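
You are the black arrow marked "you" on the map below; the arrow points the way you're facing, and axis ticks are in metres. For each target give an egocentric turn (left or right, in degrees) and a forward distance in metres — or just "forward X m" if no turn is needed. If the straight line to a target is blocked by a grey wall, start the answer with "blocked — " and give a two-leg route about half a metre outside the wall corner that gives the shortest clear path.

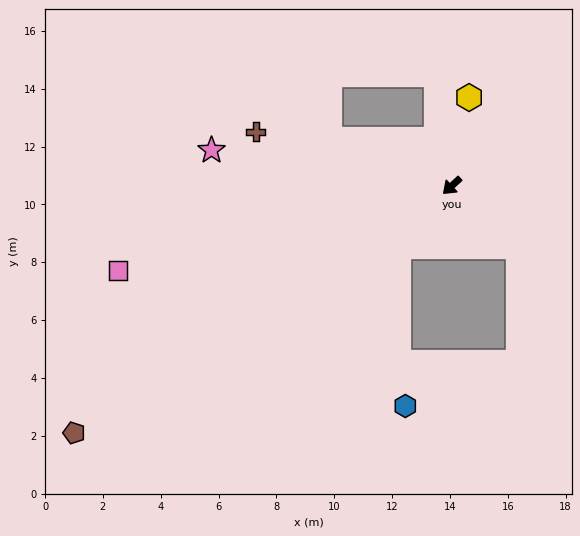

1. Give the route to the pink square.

turn right 28°, forward 11.9 m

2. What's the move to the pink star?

turn right 51°, forward 8.4 m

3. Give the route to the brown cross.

turn right 58°, forward 7.0 m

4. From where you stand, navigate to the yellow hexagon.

turn right 144°, forward 3.1 m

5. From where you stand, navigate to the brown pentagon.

turn right 9°, forward 15.6 m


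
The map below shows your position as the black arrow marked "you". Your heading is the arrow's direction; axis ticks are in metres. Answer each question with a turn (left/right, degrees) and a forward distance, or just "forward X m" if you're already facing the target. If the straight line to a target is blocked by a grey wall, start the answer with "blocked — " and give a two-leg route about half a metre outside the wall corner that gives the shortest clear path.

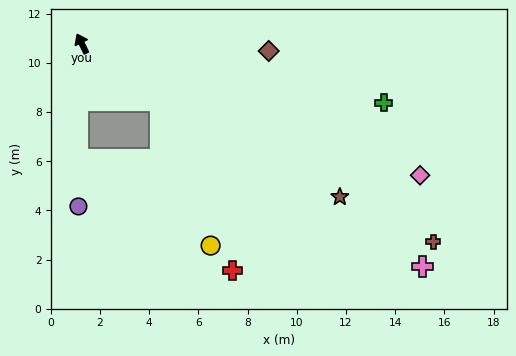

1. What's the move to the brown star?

turn right 147°, forward 12.2 m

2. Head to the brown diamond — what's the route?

turn right 118°, forward 7.6 m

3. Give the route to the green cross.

turn right 127°, forward 12.5 m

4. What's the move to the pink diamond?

turn right 138°, forward 14.8 m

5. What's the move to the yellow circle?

blocked — turn right 152°, forward 4.0 m, then turn right 35°, forward 6.2 m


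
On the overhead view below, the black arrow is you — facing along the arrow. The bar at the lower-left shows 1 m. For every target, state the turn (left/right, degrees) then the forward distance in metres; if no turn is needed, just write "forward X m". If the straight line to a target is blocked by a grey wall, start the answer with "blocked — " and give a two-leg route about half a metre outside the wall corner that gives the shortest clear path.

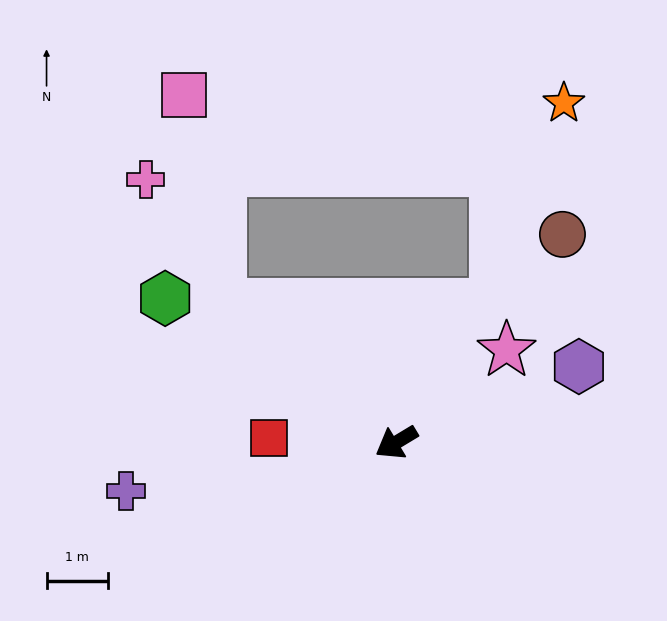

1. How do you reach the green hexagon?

turn right 63°, forward 4.5 m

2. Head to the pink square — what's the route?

blocked — turn right 69°, forward 3.7 m, then turn right 42°, forward 3.5 m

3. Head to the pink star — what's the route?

turn right 171°, forward 2.4 m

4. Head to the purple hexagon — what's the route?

turn left 171°, forward 3.2 m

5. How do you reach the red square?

turn right 33°, forward 2.1 m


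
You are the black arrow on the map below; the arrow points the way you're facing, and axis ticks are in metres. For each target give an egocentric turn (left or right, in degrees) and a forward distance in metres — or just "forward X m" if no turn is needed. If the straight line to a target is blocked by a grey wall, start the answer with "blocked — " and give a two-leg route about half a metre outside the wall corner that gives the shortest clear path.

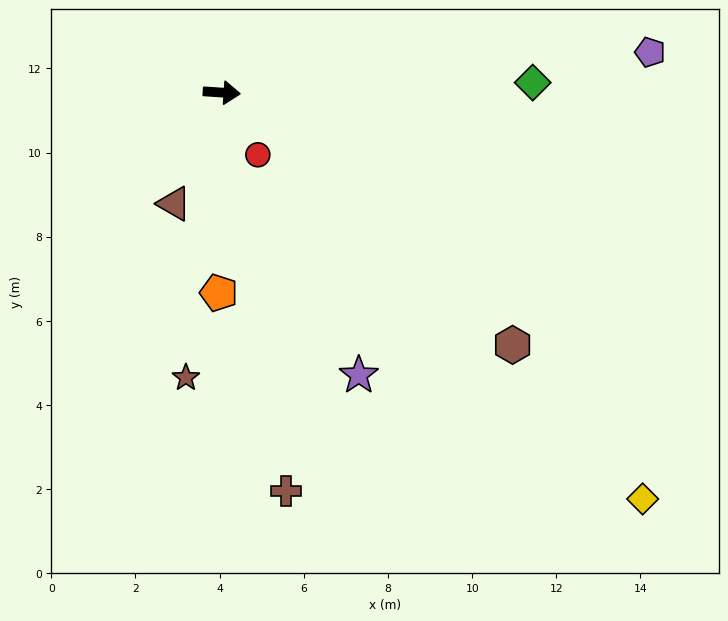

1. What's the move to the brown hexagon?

turn right 37°, forward 9.1 m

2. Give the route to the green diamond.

turn left 6°, forward 7.4 m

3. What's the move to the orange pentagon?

turn right 87°, forward 4.8 m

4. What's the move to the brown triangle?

turn right 109°, forward 2.9 m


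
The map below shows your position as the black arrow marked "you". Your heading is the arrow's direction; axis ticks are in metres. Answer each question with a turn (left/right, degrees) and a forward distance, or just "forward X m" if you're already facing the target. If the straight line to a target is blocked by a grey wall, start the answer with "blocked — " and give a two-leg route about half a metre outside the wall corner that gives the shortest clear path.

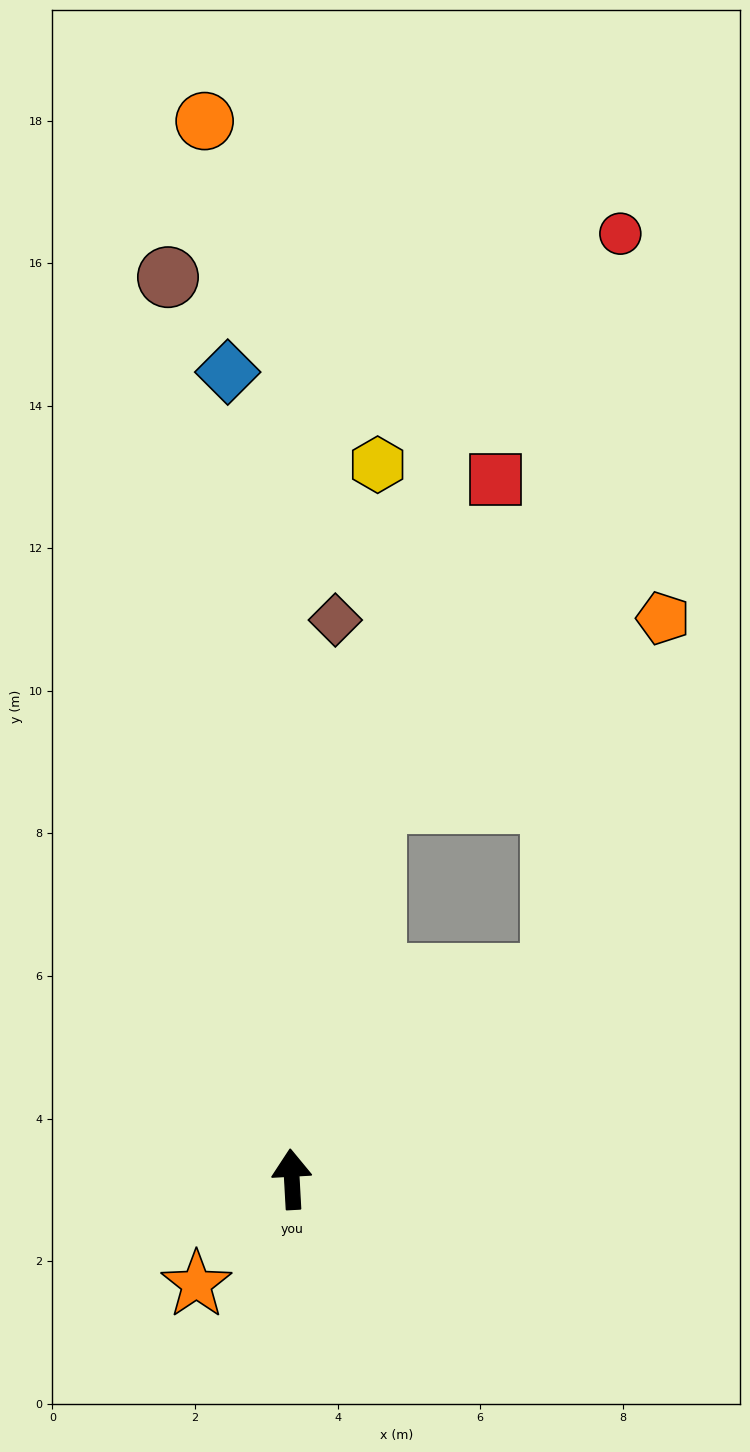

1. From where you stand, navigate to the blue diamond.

forward 11.4 m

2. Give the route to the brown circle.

turn left 5°, forward 12.8 m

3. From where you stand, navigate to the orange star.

turn left 135°, forward 2.0 m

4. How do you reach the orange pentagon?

blocked — turn right 55°, forward 4.6 m, then turn left 34°, forward 5.2 m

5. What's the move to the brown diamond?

turn right 8°, forward 7.9 m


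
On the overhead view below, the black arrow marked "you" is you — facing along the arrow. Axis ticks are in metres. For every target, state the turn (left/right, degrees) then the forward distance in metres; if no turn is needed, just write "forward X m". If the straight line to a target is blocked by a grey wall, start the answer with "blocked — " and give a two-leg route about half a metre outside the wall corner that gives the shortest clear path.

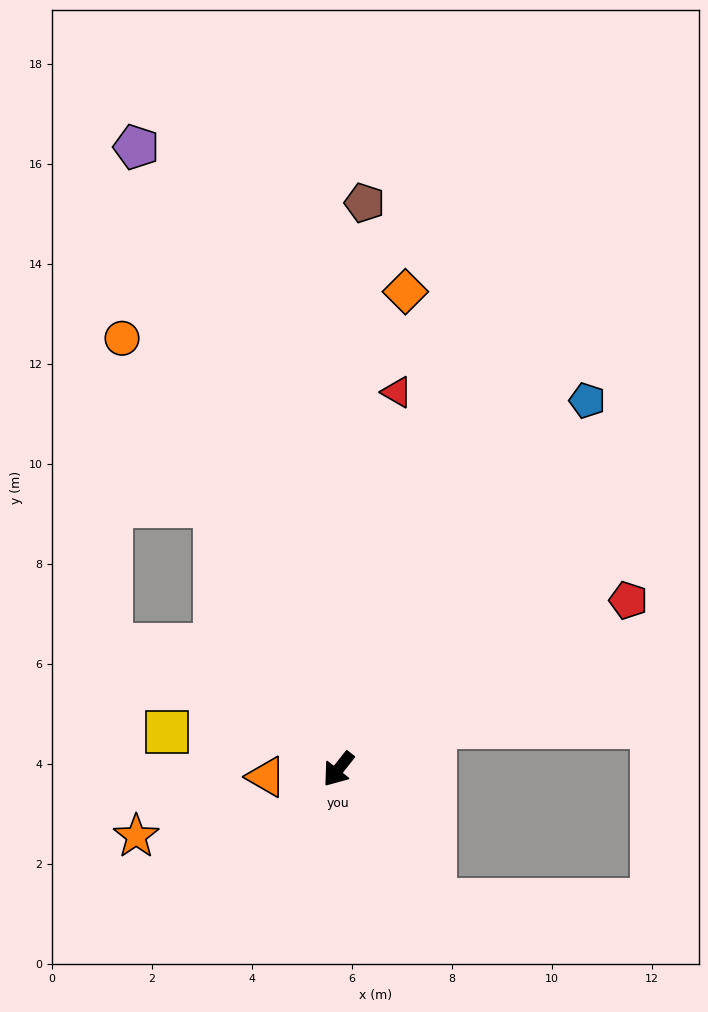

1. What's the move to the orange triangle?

turn right 46°, forward 1.5 m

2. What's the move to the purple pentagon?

turn right 124°, forward 13.1 m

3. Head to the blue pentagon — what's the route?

turn right 176°, forward 8.9 m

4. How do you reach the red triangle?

turn right 150°, forward 7.6 m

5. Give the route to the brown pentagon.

turn right 144°, forward 11.3 m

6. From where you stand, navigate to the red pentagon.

turn left 159°, forward 6.7 m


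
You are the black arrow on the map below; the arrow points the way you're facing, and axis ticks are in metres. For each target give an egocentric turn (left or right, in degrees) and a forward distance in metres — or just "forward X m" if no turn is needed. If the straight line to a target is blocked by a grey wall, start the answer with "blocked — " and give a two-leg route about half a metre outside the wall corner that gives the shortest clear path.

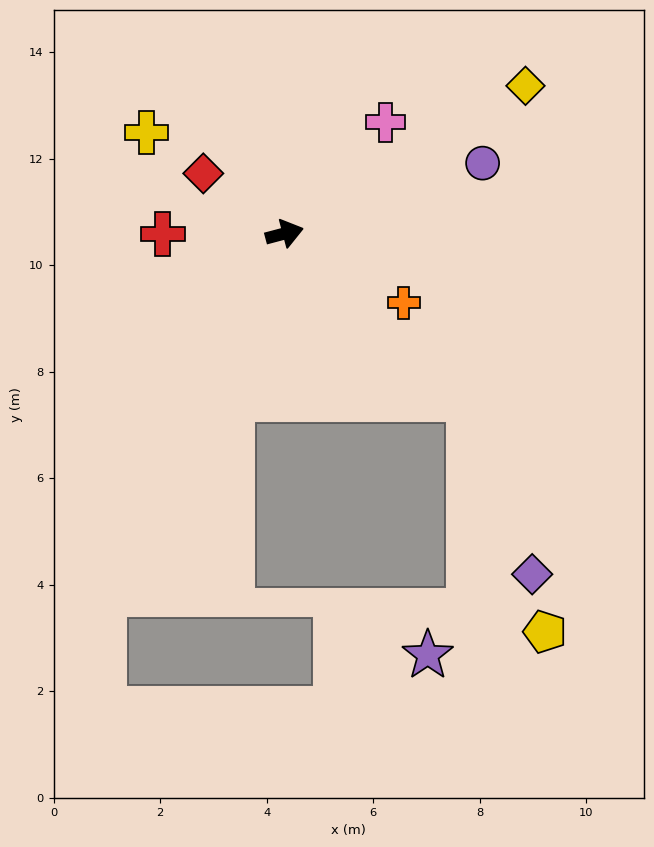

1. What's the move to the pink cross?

turn left 33°, forward 2.8 m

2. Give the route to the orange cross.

turn right 45°, forward 2.6 m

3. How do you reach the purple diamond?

blocked — turn right 57°, forward 4.7 m, then turn right 28°, forward 3.5 m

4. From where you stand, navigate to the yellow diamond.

turn left 17°, forward 5.3 m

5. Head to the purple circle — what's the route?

turn left 5°, forward 3.9 m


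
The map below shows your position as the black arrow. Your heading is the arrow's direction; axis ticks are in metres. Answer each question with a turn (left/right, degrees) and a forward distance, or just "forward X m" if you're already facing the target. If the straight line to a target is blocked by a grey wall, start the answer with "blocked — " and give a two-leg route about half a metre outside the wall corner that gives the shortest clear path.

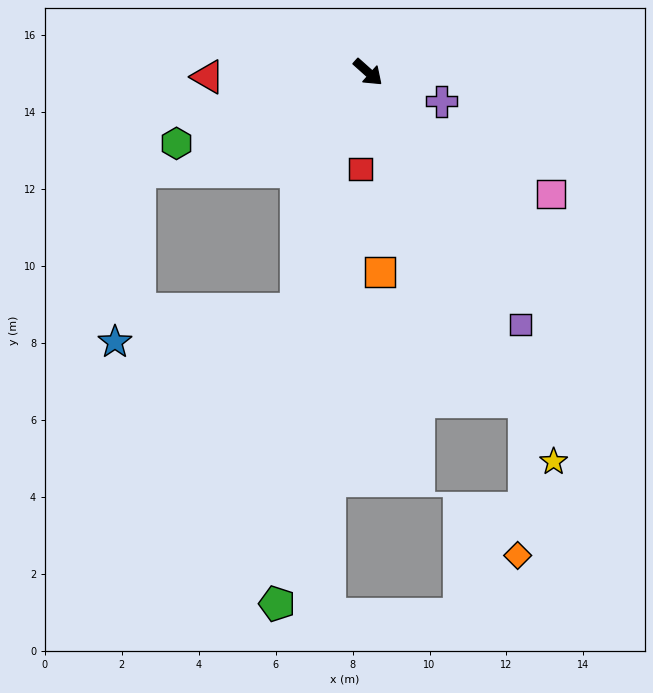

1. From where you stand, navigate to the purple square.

turn right 17°, forward 7.7 m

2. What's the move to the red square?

turn right 53°, forward 2.5 m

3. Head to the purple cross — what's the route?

turn left 20°, forward 2.0 m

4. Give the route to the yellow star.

turn right 23°, forward 11.2 m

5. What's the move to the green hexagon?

turn right 118°, forward 5.3 m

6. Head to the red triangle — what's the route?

turn right 137°, forward 4.2 m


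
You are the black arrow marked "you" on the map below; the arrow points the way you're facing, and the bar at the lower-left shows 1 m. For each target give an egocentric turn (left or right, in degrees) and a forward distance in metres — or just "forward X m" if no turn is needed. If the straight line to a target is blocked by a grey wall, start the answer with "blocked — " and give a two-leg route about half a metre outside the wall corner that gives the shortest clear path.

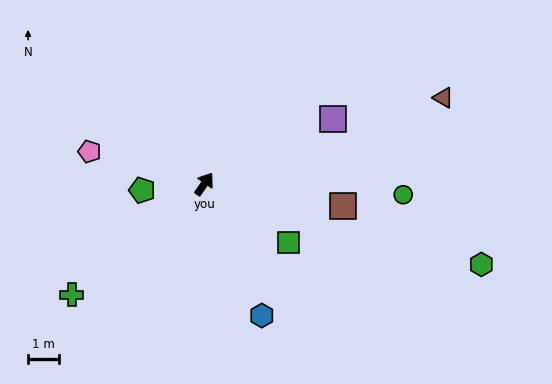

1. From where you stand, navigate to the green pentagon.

turn left 130°, forward 2.0 m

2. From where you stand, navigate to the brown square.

turn right 64°, forward 4.5 m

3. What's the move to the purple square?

turn right 29°, forward 4.7 m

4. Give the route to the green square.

turn right 90°, forward 3.3 m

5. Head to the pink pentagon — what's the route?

turn left 109°, forward 3.9 m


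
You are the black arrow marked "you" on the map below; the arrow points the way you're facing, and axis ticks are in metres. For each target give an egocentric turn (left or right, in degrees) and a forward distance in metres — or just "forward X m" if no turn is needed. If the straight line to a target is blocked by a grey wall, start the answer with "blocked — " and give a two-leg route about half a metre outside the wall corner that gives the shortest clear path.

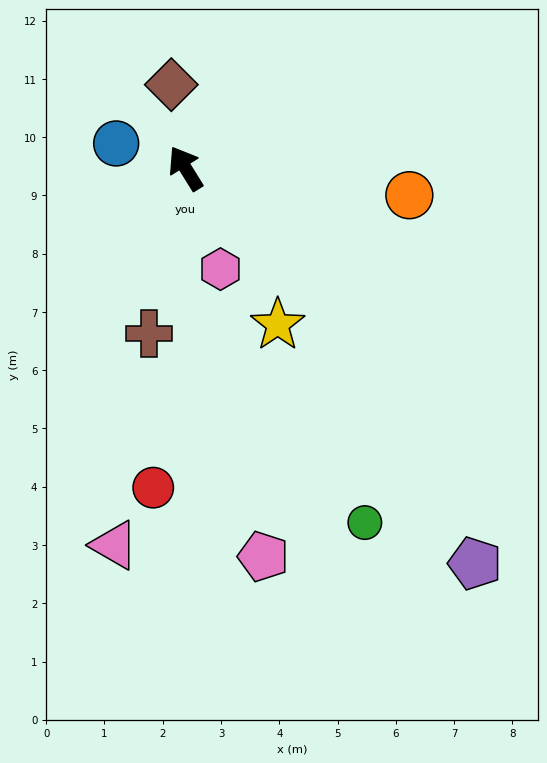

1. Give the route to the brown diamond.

turn right 22°, forward 1.5 m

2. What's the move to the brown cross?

turn left 136°, forward 2.9 m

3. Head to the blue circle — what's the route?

turn left 39°, forward 1.3 m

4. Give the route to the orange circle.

turn right 129°, forward 3.9 m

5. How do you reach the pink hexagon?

turn left 167°, forward 1.8 m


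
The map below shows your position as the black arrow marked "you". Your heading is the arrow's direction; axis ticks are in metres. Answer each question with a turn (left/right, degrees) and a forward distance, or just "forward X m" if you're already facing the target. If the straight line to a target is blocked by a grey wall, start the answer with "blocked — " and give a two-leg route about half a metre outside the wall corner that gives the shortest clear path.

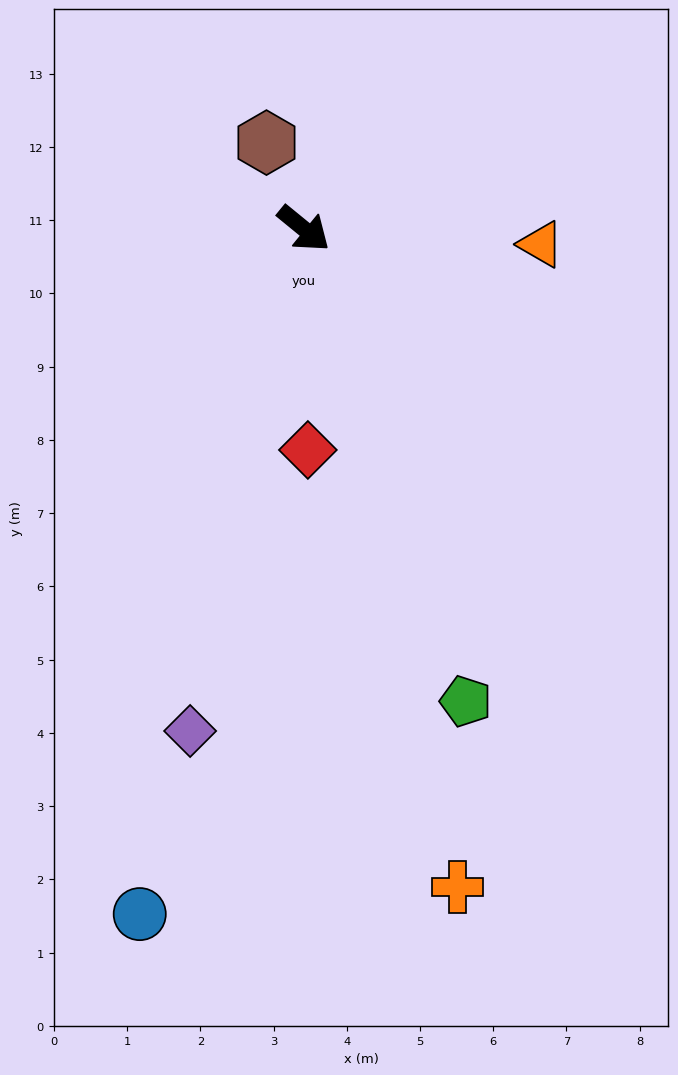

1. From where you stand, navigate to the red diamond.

turn right 50°, forward 3.0 m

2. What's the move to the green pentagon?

turn right 32°, forward 6.8 m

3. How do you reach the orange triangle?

turn left 35°, forward 3.2 m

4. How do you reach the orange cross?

turn right 38°, forward 9.2 m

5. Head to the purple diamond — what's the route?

turn right 64°, forward 7.0 m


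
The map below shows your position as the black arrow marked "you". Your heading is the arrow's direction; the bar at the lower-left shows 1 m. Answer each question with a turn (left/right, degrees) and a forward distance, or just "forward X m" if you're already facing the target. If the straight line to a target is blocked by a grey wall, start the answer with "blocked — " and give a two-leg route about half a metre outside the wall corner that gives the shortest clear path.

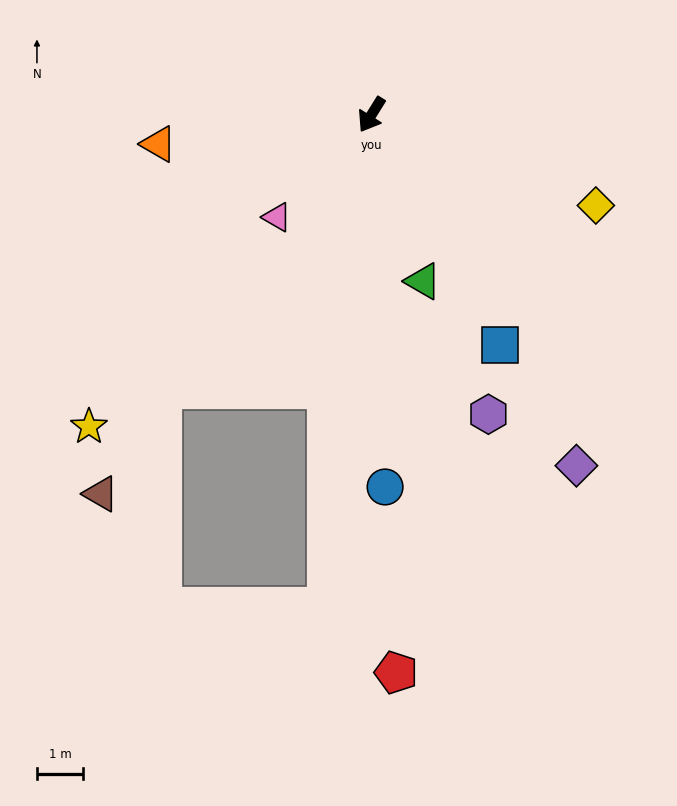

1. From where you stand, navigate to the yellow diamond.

turn left 100°, forward 5.3 m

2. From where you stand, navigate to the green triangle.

turn left 49°, forward 3.8 m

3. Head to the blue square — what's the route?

turn left 61°, forward 5.8 m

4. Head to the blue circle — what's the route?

turn left 34°, forward 8.1 m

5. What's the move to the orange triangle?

turn right 50°, forward 4.7 m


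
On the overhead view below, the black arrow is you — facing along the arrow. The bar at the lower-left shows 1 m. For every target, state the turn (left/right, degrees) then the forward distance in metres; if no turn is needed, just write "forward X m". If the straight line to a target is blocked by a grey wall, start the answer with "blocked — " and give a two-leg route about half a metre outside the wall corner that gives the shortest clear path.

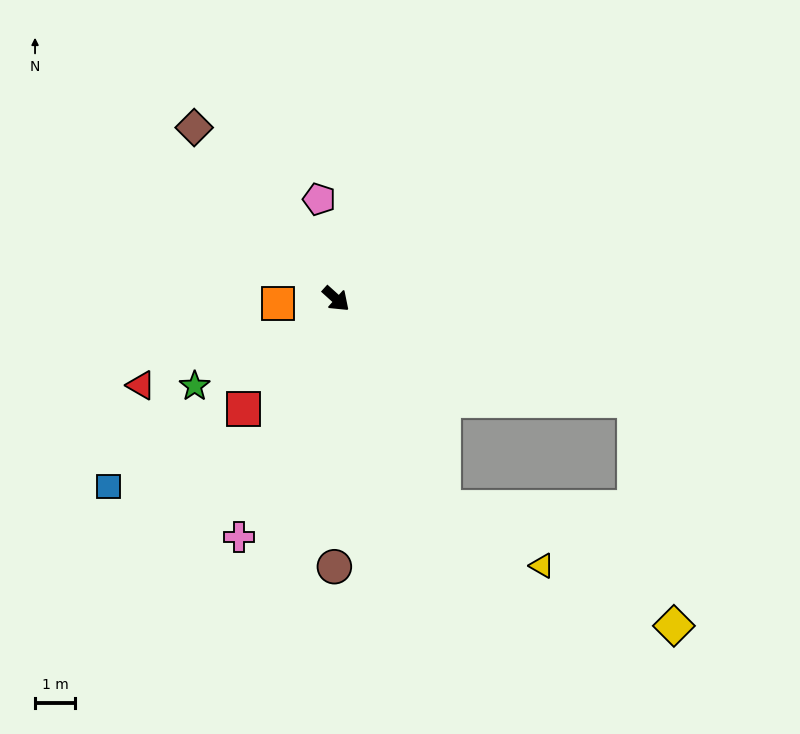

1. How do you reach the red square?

turn right 88°, forward 3.6 m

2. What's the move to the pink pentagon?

turn left 142°, forward 2.5 m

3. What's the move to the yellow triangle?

blocked — turn right 20°, forward 5.9 m, then turn left 31°, forward 2.9 m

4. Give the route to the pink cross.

turn right 70°, forward 6.4 m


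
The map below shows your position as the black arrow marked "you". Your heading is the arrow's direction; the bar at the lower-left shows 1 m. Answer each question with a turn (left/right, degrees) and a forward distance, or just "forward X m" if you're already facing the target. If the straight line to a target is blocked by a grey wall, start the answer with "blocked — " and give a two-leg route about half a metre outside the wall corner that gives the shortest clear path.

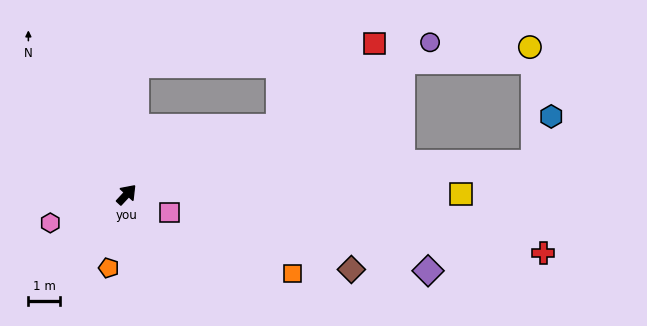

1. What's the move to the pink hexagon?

turn left 153°, forward 2.6 m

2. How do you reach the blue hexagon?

blocked — turn right 43°, forward 13.0 m, then turn left 66°, forward 1.6 m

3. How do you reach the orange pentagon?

turn right 151°, forward 2.4 m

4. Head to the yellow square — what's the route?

turn right 47°, forward 10.6 m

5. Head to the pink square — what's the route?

turn right 70°, forward 1.5 m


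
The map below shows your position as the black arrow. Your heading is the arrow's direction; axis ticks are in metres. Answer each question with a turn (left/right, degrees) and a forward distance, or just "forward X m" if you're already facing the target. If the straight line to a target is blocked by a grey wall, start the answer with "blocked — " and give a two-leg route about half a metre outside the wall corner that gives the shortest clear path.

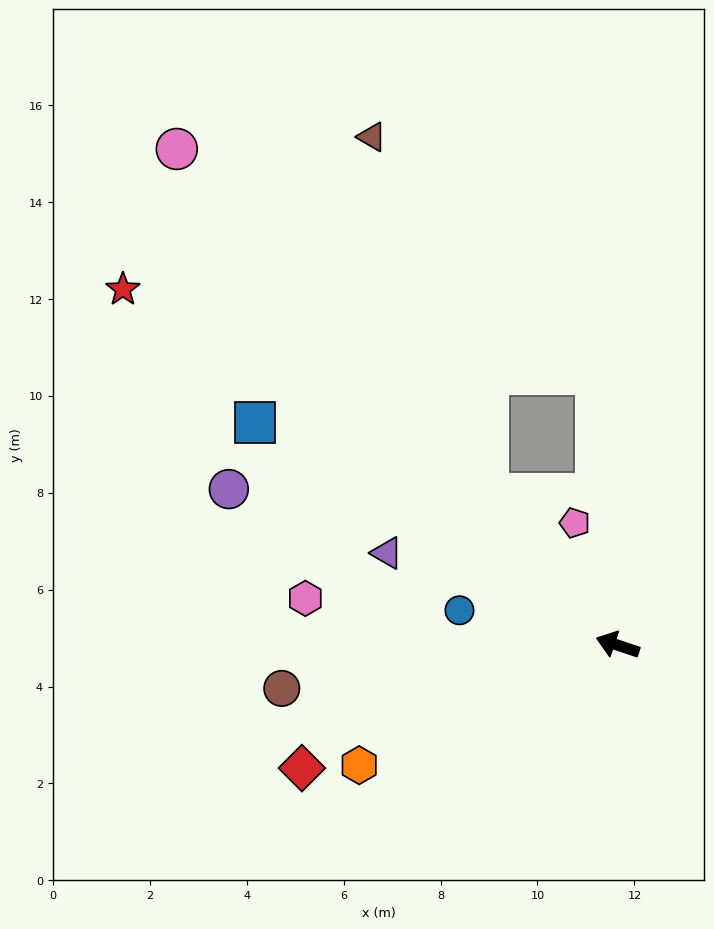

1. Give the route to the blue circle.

turn left 6°, forward 3.3 m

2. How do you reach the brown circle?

turn left 26°, forward 7.0 m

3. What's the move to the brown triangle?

blocked — turn right 31°, forward 4.1 m, then turn right 22°, forward 7.8 m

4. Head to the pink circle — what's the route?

turn right 30°, forward 13.7 m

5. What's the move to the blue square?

turn right 13°, forward 8.8 m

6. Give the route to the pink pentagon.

turn right 52°, forward 2.7 m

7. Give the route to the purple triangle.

turn right 3°, forward 5.1 m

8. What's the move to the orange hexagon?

turn left 43°, forward 5.9 m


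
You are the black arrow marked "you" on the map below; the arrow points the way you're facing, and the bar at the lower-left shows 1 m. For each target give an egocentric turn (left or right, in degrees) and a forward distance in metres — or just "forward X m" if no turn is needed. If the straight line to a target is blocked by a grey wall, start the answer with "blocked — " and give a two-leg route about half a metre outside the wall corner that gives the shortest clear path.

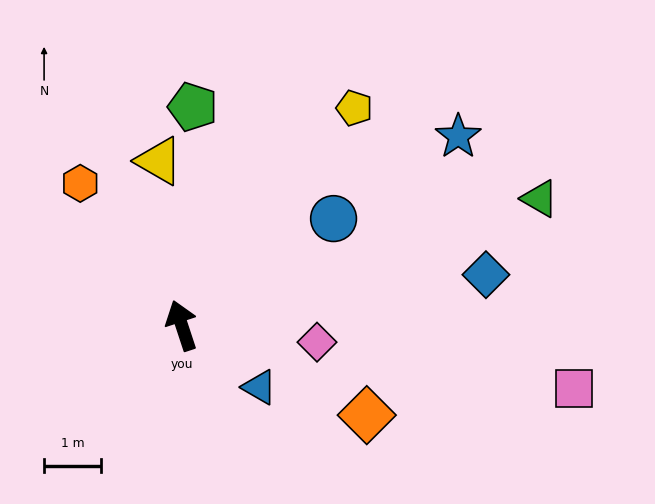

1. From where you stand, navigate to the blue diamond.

turn right 99°, forward 5.4 m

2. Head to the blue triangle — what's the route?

turn right 147°, forward 1.7 m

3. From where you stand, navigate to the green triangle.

turn right 89°, forward 6.6 m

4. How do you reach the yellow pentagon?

turn right 57°, forward 4.9 m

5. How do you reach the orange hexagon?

turn left 17°, forward 3.1 m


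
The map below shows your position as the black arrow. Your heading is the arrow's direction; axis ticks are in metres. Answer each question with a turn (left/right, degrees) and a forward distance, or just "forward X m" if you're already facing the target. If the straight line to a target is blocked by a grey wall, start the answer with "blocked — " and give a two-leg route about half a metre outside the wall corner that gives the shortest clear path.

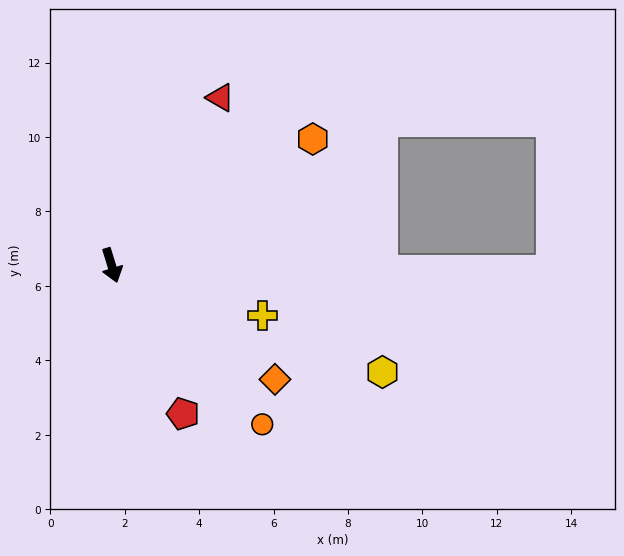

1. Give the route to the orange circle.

turn left 26°, forward 5.9 m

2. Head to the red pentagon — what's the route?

turn left 9°, forward 4.4 m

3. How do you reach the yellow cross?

turn left 55°, forward 4.3 m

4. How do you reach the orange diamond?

turn left 38°, forward 5.4 m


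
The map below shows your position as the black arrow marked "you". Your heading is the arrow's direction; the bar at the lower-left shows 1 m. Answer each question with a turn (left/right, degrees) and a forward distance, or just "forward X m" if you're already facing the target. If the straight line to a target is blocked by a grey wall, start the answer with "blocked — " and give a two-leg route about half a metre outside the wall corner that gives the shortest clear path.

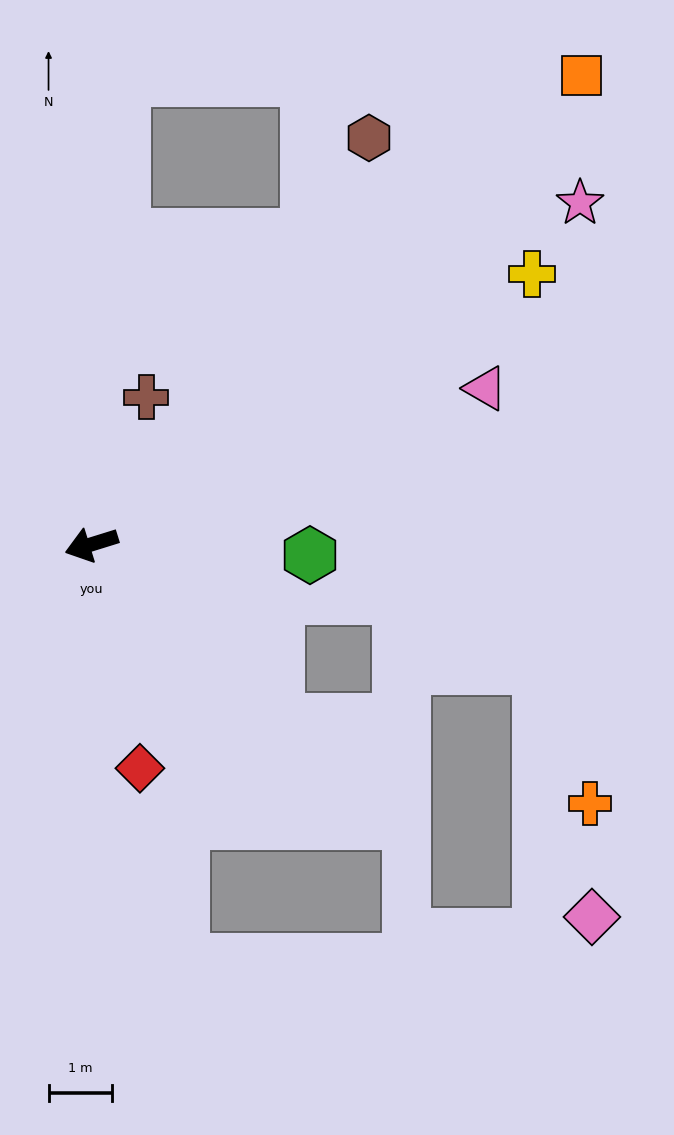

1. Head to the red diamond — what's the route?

turn left 85°, forward 3.6 m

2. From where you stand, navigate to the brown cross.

turn right 128°, forward 2.5 m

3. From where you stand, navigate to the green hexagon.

turn left 160°, forward 3.4 m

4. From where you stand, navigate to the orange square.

turn right 154°, forward 10.6 m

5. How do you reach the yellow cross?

turn right 166°, forward 8.1 m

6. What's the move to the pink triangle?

turn right 176°, forward 6.6 m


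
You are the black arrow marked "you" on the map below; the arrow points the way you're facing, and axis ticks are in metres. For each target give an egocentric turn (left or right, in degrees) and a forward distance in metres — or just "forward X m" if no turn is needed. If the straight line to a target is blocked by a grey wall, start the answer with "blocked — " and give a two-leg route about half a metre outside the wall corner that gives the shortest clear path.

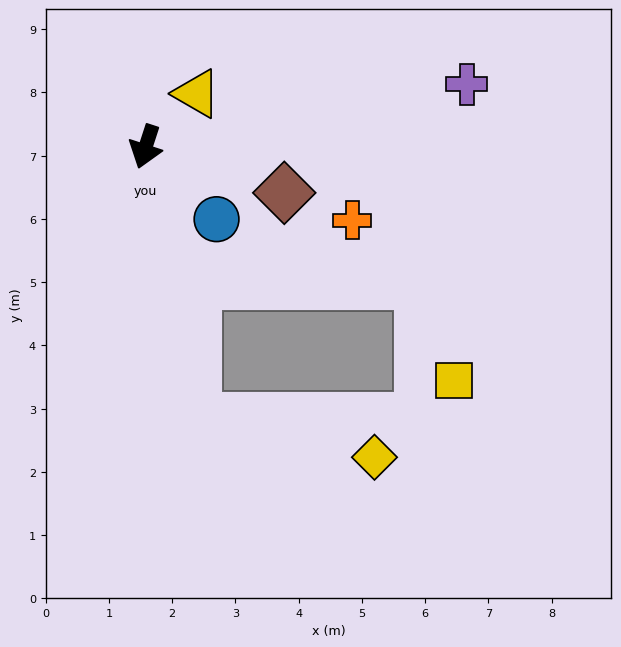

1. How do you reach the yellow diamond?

blocked — turn left 28°, forward 4.4 m, then turn left 68°, forward 2.9 m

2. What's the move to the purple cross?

turn left 119°, forward 5.2 m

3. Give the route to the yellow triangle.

turn left 154°, forward 1.2 m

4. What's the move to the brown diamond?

turn left 90°, forward 2.3 m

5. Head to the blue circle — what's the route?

turn left 62°, forward 1.6 m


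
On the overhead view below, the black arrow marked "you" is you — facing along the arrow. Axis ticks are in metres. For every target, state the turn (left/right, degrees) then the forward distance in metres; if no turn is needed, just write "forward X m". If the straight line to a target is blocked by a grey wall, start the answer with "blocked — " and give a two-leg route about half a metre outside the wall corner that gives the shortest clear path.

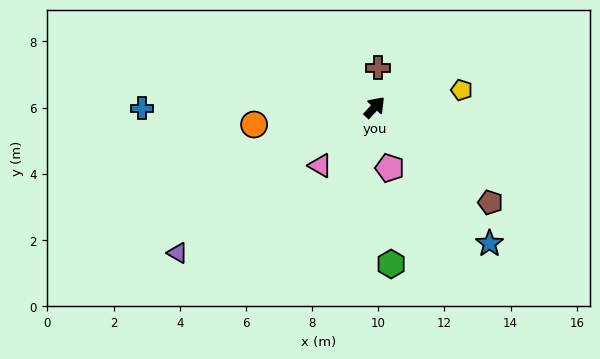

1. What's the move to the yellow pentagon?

turn right 36°, forward 2.7 m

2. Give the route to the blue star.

turn right 97°, forward 5.4 m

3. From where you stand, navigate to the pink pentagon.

turn right 123°, forward 1.9 m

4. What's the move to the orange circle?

turn left 141°, forward 3.7 m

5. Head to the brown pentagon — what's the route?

turn right 87°, forward 4.5 m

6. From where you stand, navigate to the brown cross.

turn left 38°, forward 1.2 m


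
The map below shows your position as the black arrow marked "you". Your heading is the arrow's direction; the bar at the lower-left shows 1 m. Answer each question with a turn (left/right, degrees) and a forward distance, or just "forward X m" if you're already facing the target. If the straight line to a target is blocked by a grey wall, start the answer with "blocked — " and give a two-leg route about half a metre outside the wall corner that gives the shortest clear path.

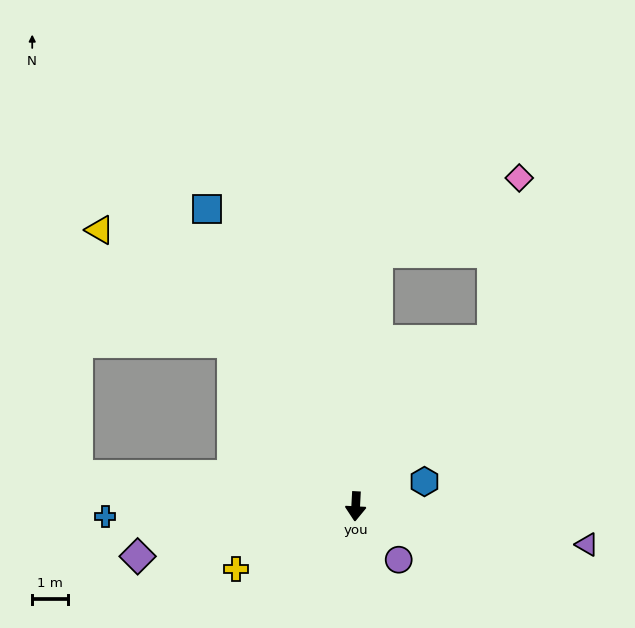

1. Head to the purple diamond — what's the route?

turn right 74°, forward 6.2 m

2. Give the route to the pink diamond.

blocked — turn left 144°, forward 6.0 m, then turn left 30°, forward 4.6 m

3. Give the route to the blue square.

turn right 150°, forward 9.2 m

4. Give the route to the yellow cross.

turn right 59°, forward 3.8 m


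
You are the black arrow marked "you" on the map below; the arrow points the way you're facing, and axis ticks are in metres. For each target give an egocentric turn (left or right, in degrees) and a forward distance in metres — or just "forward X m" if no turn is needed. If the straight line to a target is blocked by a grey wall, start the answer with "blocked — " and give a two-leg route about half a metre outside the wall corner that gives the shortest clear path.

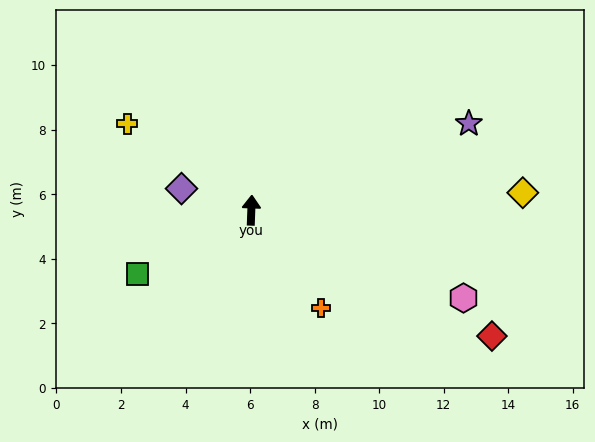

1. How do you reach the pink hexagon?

turn right 110°, forward 7.1 m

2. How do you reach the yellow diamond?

turn right 84°, forward 8.4 m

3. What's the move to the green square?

turn left 121°, forward 4.0 m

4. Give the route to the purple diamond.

turn left 75°, forward 2.3 m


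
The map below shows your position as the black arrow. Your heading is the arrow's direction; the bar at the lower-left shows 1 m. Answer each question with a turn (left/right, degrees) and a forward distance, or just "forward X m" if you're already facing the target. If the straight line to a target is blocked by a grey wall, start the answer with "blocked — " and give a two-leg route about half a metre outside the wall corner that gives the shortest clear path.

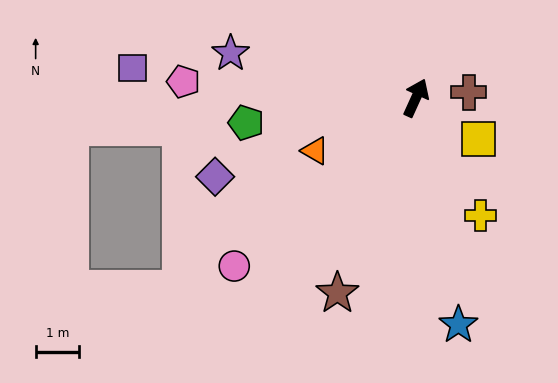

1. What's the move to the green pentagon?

turn left 123°, forward 4.0 m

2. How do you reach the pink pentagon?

turn left 110°, forward 5.4 m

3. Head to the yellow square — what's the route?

turn right 99°, forward 1.7 m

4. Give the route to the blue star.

turn right 145°, forward 5.3 m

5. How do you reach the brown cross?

turn right 60°, forward 1.2 m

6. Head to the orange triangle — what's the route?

turn left 142°, forward 2.6 m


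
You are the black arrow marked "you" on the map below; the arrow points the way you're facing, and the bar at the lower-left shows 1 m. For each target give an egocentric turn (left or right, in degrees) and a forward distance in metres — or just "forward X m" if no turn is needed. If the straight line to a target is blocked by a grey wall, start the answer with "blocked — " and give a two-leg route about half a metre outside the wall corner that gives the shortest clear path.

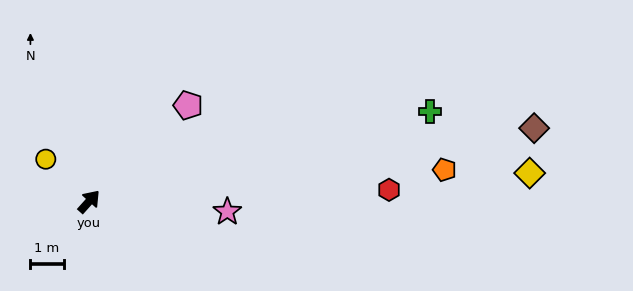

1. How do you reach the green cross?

turn right 33°, forward 10.6 m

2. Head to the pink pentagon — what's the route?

turn right 4°, forward 4.1 m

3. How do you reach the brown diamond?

turn right 39°, forward 13.5 m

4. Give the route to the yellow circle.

turn left 88°, forward 1.8 m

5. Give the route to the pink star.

turn right 52°, forward 4.2 m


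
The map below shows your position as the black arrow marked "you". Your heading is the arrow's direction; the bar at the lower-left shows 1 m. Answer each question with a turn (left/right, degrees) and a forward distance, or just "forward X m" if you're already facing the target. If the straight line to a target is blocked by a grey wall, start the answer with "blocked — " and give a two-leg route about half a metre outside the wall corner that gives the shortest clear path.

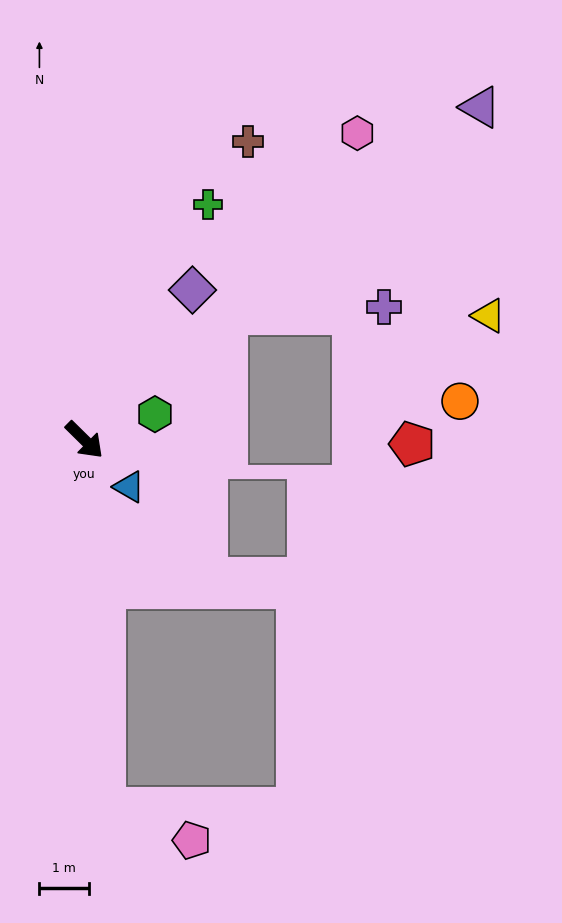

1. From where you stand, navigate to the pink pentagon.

blocked — turn right 42°, forward 7.5 m, then turn left 66°, forward 1.9 m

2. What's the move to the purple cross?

blocked — turn left 86°, forward 3.9 m, then turn right 39°, forward 3.2 m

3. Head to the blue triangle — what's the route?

forward 1.3 m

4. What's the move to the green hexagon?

turn left 65°, forward 1.5 m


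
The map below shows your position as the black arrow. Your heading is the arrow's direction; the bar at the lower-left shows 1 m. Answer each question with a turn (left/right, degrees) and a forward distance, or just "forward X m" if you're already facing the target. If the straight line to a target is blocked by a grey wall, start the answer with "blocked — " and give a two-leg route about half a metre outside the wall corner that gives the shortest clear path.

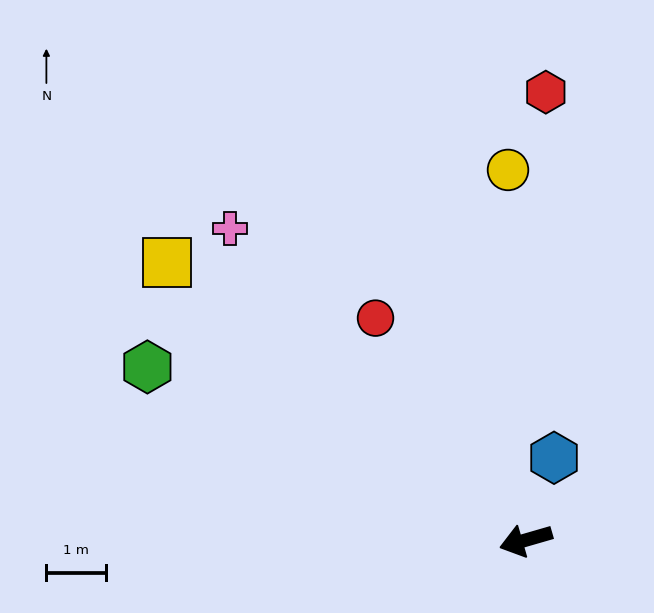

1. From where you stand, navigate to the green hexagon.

turn right 41°, forward 7.0 m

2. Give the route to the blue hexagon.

turn right 125°, forward 1.5 m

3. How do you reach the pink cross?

turn right 63°, forward 7.2 m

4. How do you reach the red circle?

turn right 72°, forward 4.5 m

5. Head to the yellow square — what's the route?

turn right 54°, forward 7.6 m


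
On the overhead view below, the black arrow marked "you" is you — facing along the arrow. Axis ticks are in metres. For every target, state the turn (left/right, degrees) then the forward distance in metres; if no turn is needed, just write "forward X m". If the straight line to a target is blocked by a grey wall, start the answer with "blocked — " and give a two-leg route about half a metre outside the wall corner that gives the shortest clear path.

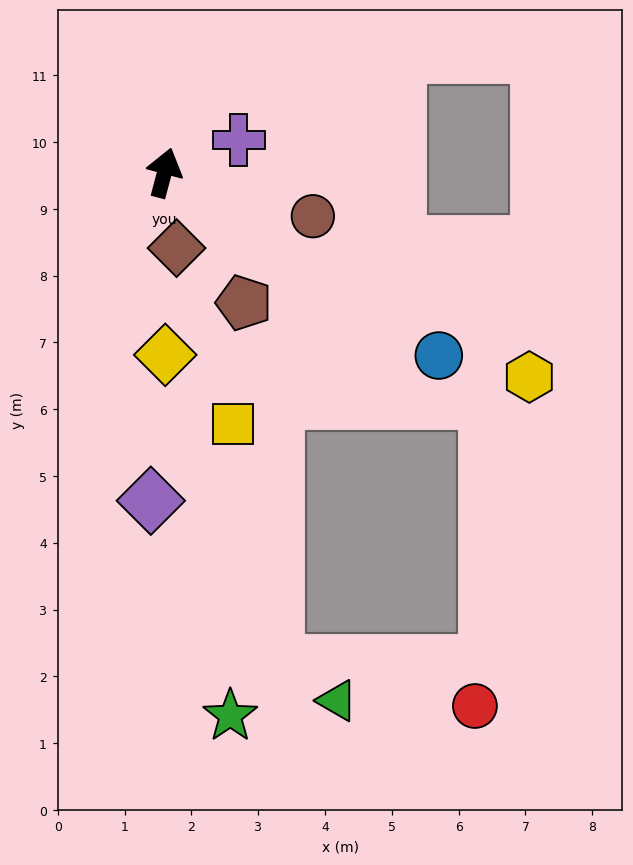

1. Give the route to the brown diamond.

turn right 156°, forward 1.1 m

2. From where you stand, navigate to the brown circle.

turn right 91°, forward 2.3 m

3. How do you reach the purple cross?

turn right 51°, forward 1.2 m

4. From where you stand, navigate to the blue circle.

turn right 109°, forward 4.9 m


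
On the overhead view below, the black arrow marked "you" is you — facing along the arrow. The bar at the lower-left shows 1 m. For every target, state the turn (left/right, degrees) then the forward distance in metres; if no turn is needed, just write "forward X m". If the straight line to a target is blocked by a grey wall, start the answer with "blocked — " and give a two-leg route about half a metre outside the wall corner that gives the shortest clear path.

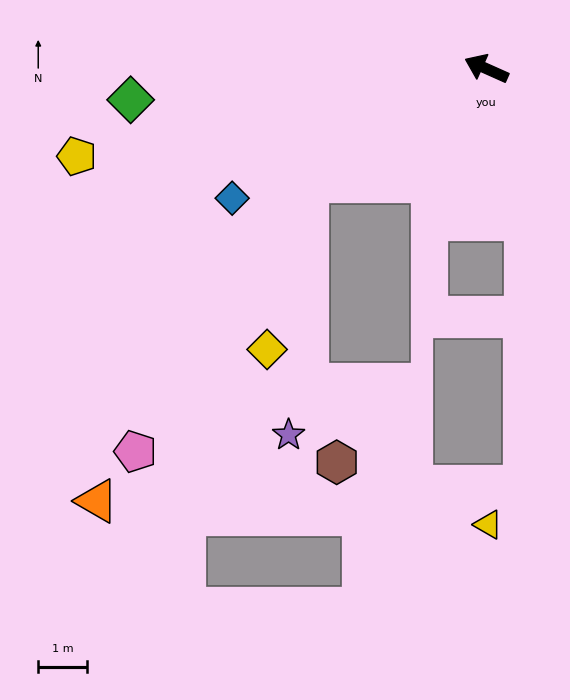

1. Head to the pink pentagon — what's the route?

blocked — turn left 56°, forward 4.3 m, then turn left 25°, forward 6.6 m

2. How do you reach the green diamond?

turn left 29°, forward 7.3 m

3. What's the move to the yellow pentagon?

turn left 36°, forward 8.6 m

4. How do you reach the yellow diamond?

blocked — turn left 56°, forward 4.3 m, then turn left 44°, forward 3.5 m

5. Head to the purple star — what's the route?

blocked — turn left 56°, forward 4.3 m, then turn left 54°, forward 5.2 m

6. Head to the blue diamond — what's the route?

turn left 51°, forward 5.9 m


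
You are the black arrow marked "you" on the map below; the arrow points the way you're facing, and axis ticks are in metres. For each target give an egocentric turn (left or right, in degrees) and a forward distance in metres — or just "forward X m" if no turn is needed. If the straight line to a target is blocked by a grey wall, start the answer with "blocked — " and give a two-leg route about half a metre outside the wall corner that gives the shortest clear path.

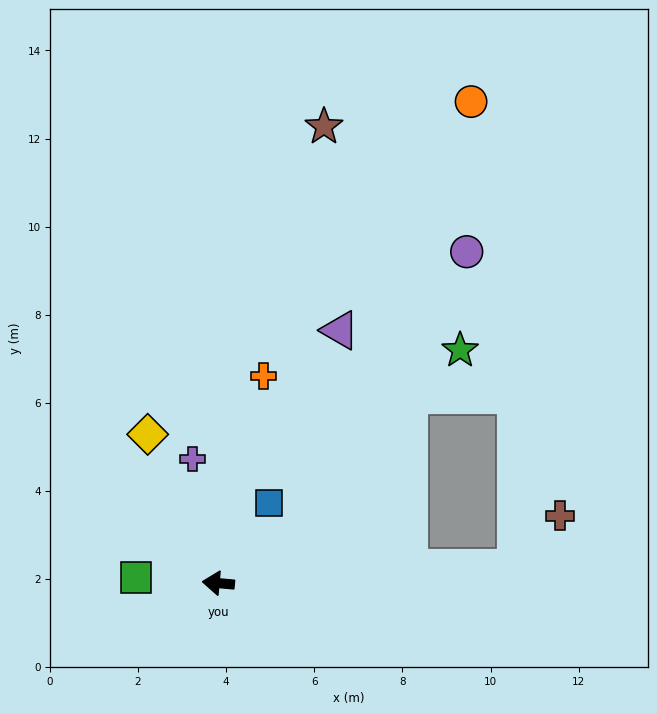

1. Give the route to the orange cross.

turn right 97°, forward 4.8 m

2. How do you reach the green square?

forward 1.9 m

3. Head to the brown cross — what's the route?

blocked — turn right 172°, forward 6.8 m, then turn left 47°, forward 1.6 m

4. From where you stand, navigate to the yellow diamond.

turn right 59°, forward 3.7 m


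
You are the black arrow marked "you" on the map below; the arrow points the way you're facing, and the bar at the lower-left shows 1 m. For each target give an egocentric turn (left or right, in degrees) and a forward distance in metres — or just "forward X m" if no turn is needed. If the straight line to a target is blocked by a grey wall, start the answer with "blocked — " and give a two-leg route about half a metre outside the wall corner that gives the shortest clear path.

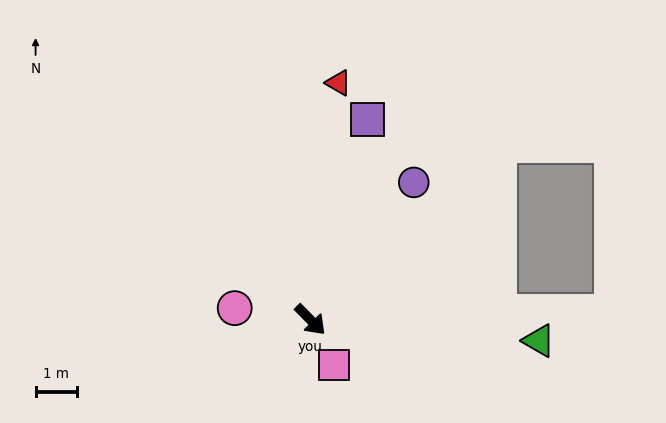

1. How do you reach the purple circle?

turn left 99°, forward 4.2 m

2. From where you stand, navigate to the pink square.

turn right 17°, forward 1.2 m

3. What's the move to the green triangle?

turn left 40°, forward 5.6 m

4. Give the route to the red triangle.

turn left 129°, forward 5.8 m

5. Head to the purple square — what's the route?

turn left 120°, forward 5.0 m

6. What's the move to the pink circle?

turn right 143°, forward 1.9 m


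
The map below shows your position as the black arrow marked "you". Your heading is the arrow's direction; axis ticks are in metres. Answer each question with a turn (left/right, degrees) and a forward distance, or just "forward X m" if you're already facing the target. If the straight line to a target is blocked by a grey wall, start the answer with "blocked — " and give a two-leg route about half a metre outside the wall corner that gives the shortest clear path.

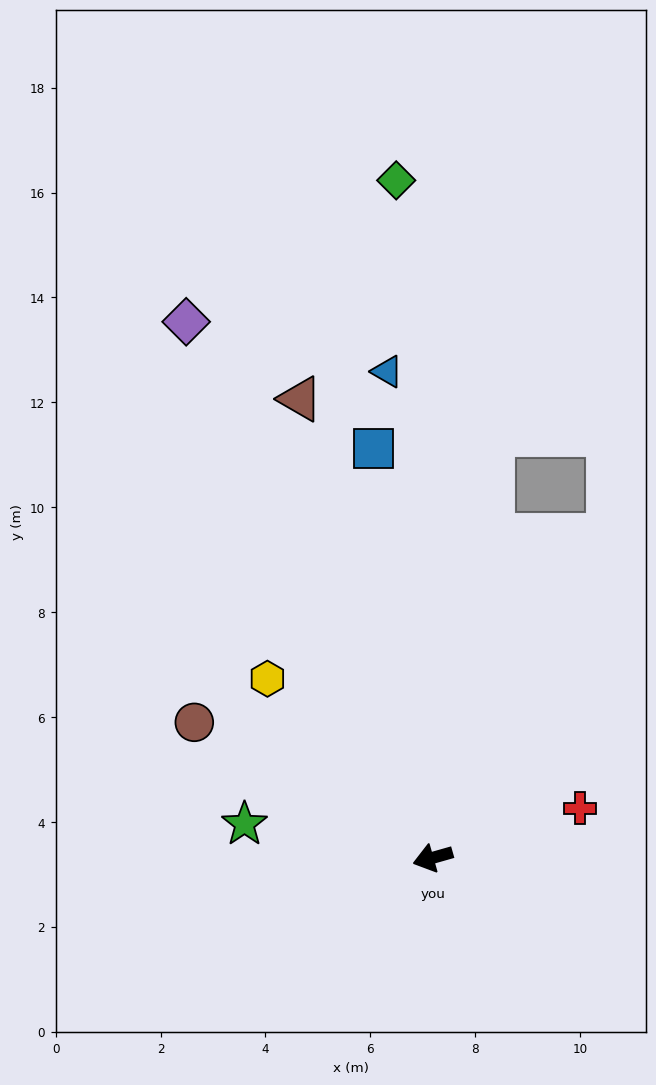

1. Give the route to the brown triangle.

turn right 90°, forward 9.1 m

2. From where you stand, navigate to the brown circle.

turn right 45°, forward 5.2 m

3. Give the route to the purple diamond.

turn right 81°, forward 11.2 m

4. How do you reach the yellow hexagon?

turn right 63°, forward 4.6 m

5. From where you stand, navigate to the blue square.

turn right 98°, forward 7.9 m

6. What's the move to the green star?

turn right 26°, forward 3.6 m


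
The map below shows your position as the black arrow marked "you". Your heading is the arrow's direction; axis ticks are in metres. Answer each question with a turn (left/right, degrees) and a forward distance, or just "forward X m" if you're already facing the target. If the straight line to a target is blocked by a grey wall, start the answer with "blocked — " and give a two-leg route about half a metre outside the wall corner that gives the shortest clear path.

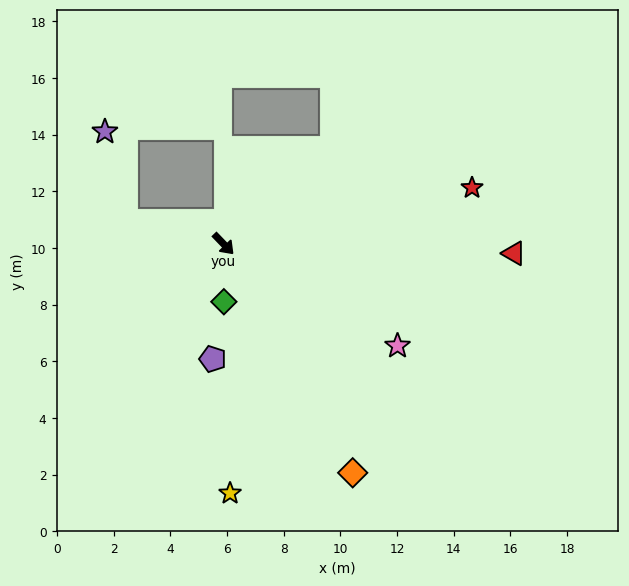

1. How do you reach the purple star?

blocked — turn right 148°, forward 3.5 m, then turn right 62°, forward 3.2 m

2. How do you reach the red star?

turn left 59°, forward 9.0 m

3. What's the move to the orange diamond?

turn right 14°, forward 9.3 m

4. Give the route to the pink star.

turn left 16°, forward 7.1 m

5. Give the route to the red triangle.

turn left 44°, forward 10.3 m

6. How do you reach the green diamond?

turn right 44°, forward 2.0 m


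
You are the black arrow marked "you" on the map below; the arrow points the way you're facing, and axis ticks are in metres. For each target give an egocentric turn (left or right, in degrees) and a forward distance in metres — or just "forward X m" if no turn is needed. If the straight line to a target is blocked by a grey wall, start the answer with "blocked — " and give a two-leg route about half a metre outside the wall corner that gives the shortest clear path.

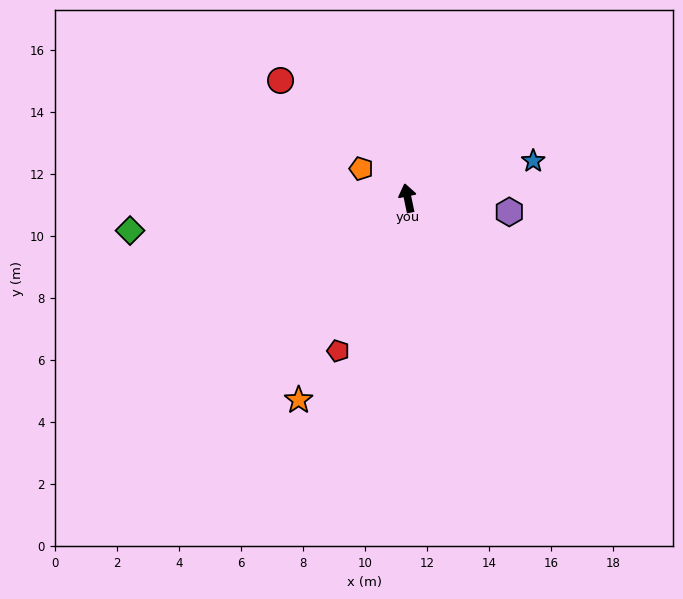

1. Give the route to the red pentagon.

turn left 144°, forward 5.4 m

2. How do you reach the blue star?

turn right 85°, forward 4.2 m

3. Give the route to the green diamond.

turn left 85°, forward 9.0 m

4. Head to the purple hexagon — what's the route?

turn right 110°, forward 3.3 m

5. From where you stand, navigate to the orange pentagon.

turn left 46°, forward 1.8 m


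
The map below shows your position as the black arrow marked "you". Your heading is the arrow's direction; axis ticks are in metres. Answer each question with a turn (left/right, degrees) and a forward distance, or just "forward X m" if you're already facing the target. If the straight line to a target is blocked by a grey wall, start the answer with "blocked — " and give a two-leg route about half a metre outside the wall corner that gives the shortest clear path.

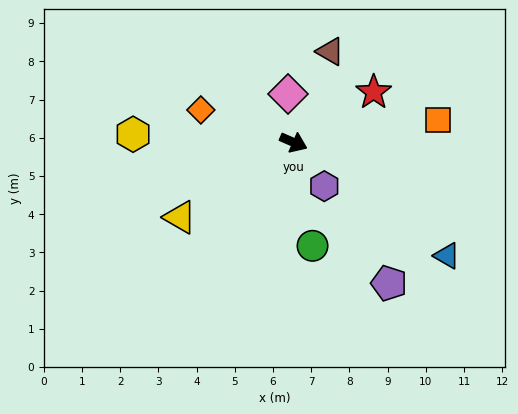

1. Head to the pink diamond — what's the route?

turn left 120°, forward 1.3 m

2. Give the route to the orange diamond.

turn right 176°, forward 2.6 m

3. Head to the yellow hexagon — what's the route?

turn right 159°, forward 4.2 m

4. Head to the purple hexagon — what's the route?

turn right 32°, forward 1.4 m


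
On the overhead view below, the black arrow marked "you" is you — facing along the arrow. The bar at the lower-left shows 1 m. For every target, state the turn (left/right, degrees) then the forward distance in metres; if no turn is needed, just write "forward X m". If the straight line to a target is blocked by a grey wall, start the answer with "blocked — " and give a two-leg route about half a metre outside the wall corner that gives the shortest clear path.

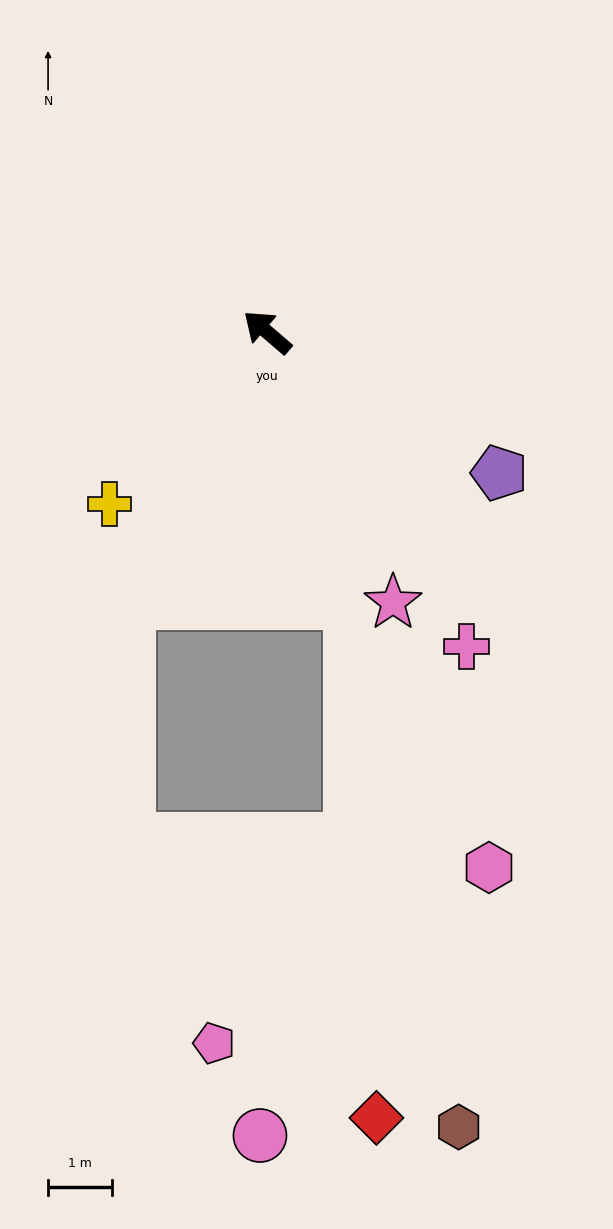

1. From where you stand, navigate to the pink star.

turn left 156°, forward 4.7 m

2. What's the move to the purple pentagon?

turn right 171°, forward 4.3 m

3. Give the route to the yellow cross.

turn left 88°, forward 3.7 m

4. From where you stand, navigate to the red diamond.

blocked — turn left 148°, forward 4.4 m, then turn right 15°, forward 8.1 m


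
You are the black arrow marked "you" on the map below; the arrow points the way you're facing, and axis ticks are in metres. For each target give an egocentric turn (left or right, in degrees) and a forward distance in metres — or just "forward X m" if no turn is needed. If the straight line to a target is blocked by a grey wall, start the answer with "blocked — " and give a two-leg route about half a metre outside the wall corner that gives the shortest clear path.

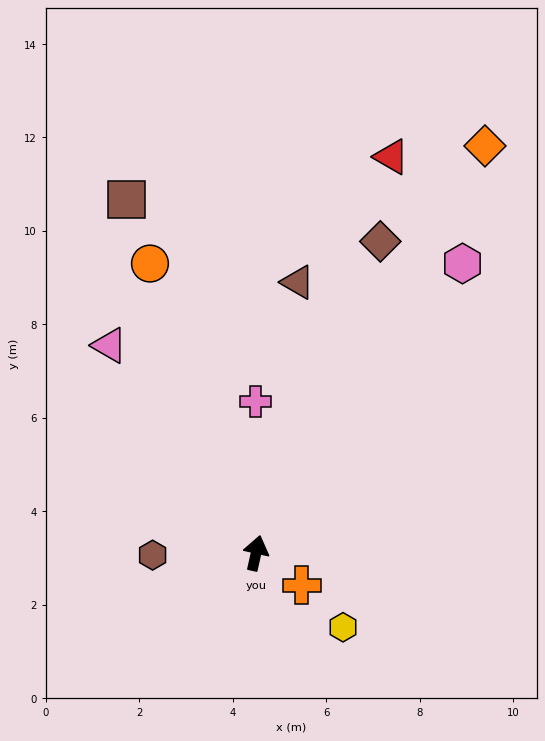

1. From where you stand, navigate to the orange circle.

turn left 33°, forward 6.6 m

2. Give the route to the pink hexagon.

turn right 23°, forward 7.6 m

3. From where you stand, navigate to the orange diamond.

turn right 17°, forward 10.0 m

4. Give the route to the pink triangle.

turn left 48°, forward 5.4 m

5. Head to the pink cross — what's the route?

turn left 13°, forward 3.2 m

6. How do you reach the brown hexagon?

turn left 104°, forward 2.2 m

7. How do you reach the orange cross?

turn right 113°, forward 1.2 m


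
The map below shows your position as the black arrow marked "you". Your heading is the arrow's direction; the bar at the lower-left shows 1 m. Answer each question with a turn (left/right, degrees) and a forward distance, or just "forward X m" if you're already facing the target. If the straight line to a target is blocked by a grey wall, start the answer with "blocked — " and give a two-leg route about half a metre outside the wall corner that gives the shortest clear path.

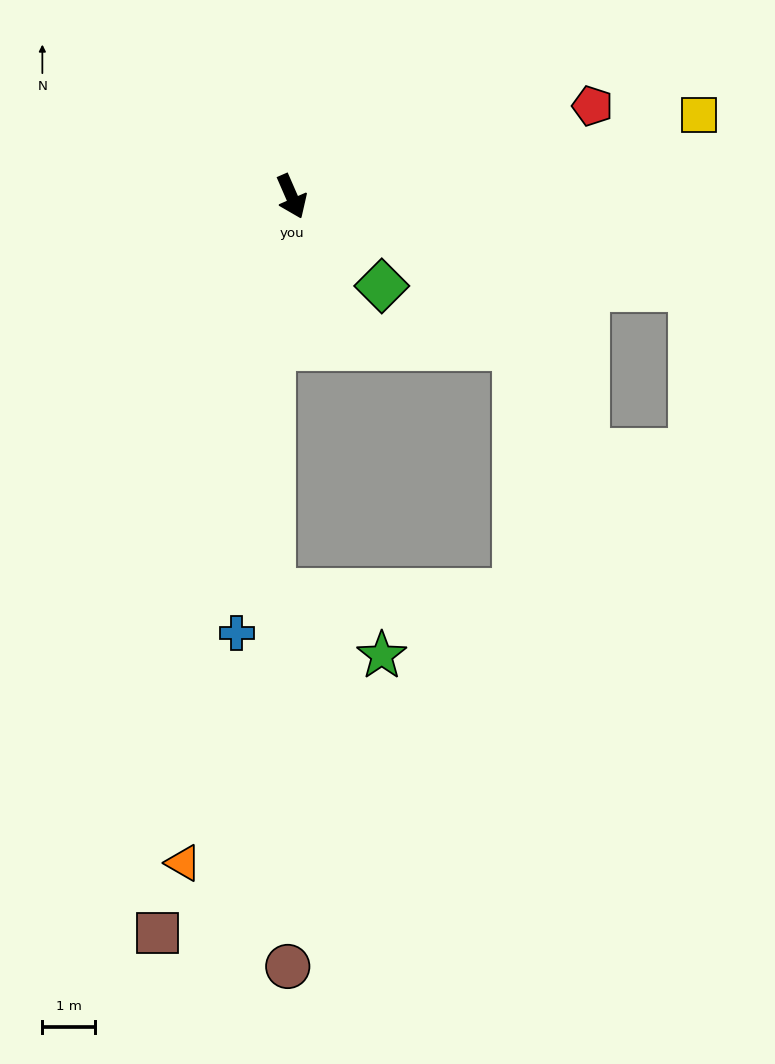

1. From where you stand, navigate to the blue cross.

turn right 31°, forward 8.3 m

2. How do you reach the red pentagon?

turn left 83°, forward 5.9 m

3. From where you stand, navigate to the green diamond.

turn left 22°, forward 2.4 m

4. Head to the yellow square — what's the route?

turn left 78°, forward 7.9 m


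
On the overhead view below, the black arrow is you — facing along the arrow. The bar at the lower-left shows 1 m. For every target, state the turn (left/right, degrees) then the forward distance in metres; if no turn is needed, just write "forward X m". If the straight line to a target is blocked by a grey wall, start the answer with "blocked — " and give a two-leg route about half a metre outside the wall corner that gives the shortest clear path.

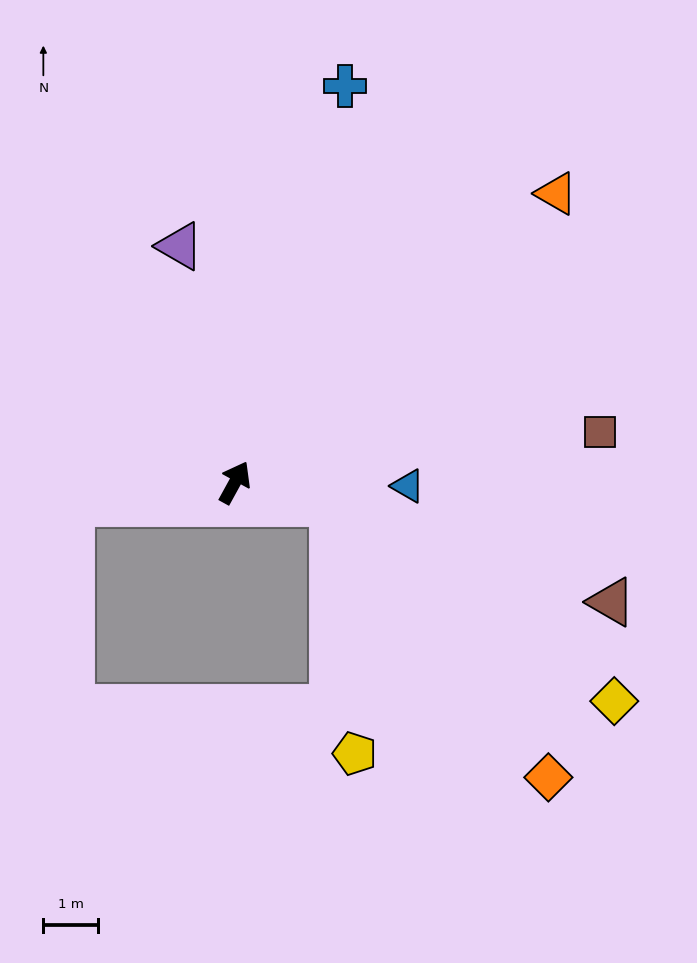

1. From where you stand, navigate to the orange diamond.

blocked — turn right 74°, forward 1.8 m, then turn right 39°, forward 6.4 m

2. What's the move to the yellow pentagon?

blocked — turn right 74°, forward 1.8 m, then turn right 72°, forward 4.6 m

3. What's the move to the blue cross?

turn left 13°, forward 7.6 m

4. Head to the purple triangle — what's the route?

turn left 42°, forward 4.5 m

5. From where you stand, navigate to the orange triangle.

turn right 19°, forward 8.0 m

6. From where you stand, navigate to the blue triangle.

turn right 62°, forward 3.2 m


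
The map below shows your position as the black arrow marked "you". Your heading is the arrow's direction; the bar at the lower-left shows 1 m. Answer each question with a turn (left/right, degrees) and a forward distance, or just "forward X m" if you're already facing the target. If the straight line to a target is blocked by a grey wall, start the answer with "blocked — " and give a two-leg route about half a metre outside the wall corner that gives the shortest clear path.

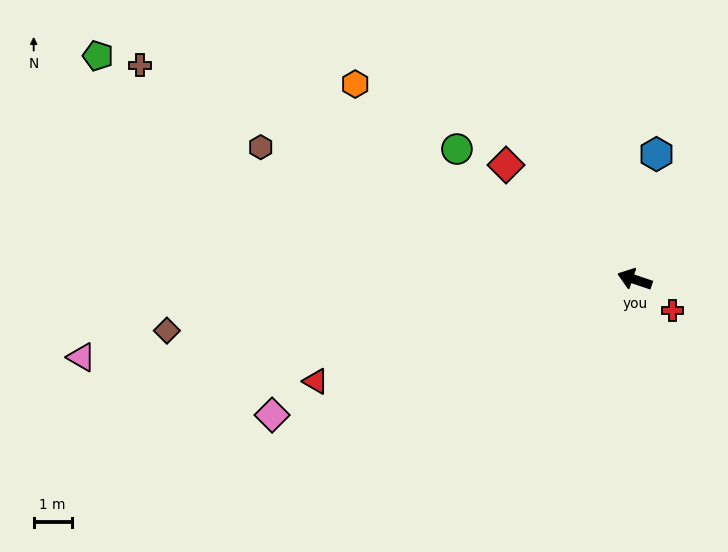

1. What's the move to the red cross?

turn left 159°, forward 1.3 m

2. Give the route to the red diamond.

turn right 23°, forward 4.5 m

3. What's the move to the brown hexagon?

forward 10.5 m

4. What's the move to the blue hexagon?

turn right 81°, forward 3.4 m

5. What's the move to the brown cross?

turn right 5°, forward 14.2 m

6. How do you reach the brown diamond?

turn left 25°, forward 12.4 m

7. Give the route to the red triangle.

turn left 36°, forward 8.8 m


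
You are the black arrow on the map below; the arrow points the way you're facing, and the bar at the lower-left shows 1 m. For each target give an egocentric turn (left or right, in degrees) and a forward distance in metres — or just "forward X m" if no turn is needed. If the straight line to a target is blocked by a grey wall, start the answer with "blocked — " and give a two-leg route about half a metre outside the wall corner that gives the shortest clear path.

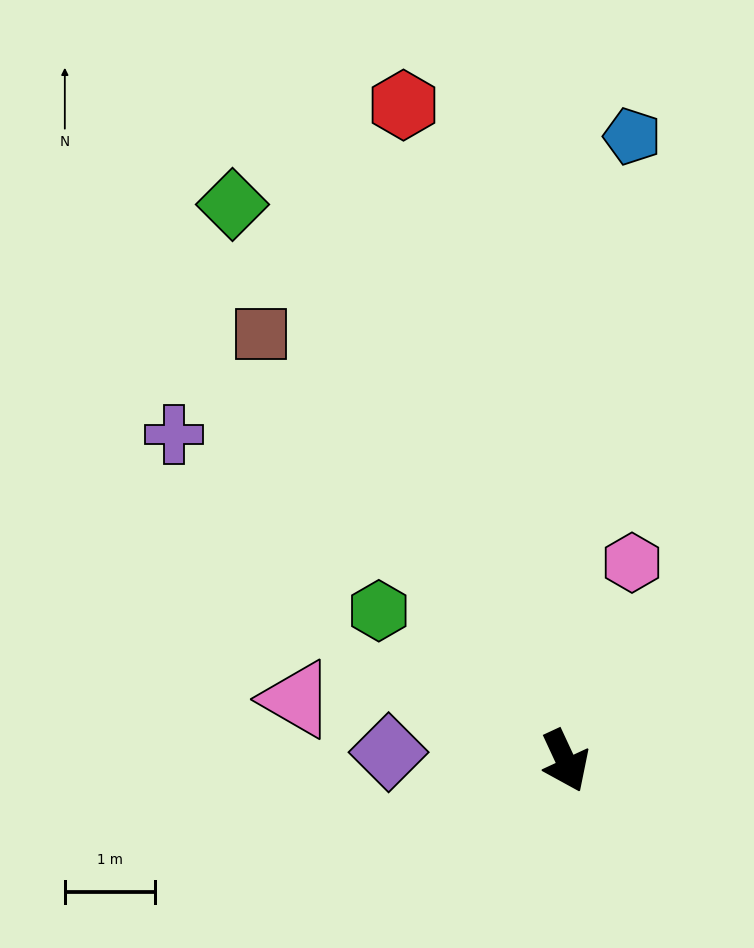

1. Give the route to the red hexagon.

turn left 169°, forward 7.5 m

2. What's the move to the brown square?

turn right 169°, forward 5.8 m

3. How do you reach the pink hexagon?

turn left 137°, forward 2.3 m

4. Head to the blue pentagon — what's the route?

turn left 149°, forward 7.0 m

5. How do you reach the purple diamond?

turn right 118°, forward 2.0 m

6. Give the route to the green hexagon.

turn right 154°, forward 2.7 m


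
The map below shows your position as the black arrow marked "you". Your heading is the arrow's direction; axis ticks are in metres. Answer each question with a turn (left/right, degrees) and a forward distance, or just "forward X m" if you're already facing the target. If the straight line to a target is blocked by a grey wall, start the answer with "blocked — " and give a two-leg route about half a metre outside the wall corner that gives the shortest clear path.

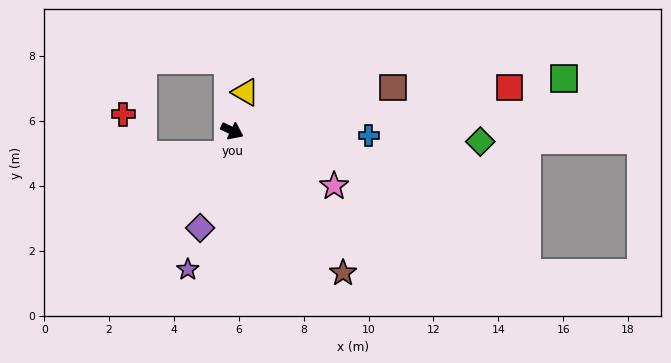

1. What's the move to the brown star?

turn right 26°, forward 5.6 m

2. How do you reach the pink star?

turn right 3°, forward 3.6 m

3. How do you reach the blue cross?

turn left 24°, forward 4.2 m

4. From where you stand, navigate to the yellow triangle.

turn left 97°, forward 1.3 m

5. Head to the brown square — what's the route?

turn left 41°, forward 5.1 m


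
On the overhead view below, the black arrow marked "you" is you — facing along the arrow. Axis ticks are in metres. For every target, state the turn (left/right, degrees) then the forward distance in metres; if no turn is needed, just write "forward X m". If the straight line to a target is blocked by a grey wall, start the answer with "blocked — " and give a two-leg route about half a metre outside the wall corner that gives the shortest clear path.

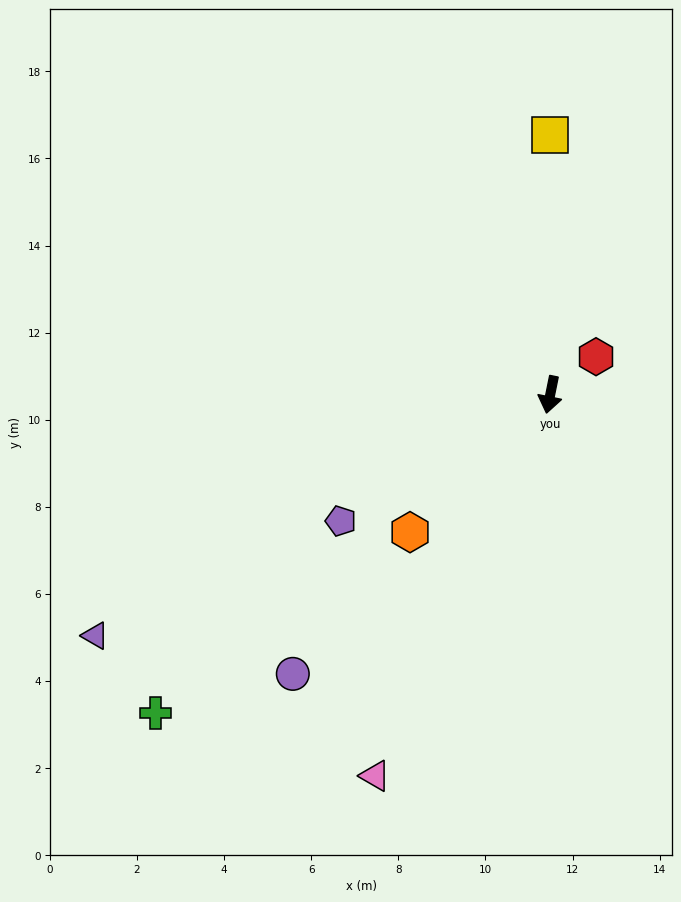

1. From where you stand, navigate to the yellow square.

turn right 169°, forward 6.0 m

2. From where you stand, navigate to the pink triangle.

turn right 13°, forward 9.6 m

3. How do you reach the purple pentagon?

turn right 47°, forward 5.6 m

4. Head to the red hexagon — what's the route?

turn left 141°, forward 1.4 m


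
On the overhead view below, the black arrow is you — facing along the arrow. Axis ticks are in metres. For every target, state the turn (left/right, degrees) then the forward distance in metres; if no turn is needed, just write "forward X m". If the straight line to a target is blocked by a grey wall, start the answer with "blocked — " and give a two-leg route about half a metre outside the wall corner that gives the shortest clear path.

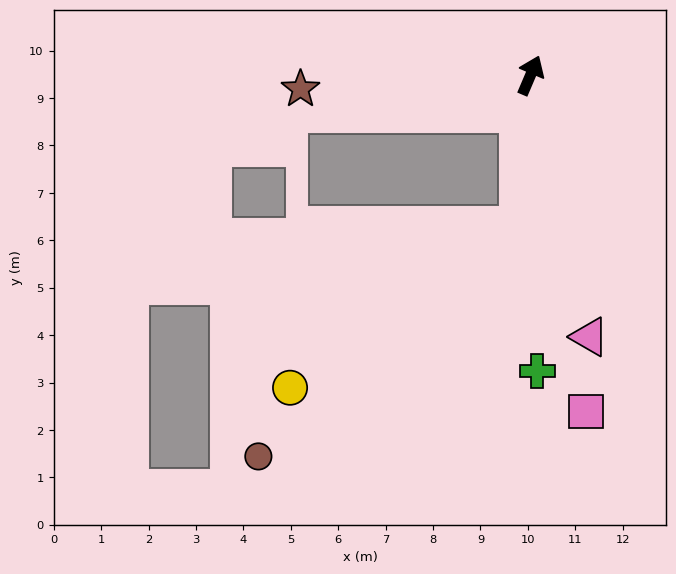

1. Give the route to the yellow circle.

blocked — turn right 161°, forward 3.2 m, then turn right 51°, forward 5.9 m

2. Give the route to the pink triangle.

turn right 144°, forward 5.7 m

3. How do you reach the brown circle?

blocked — turn right 161°, forward 3.2 m, then turn right 44°, forward 7.3 m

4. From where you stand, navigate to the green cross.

turn right 156°, forward 6.2 m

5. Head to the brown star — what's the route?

turn left 117°, forward 4.9 m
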